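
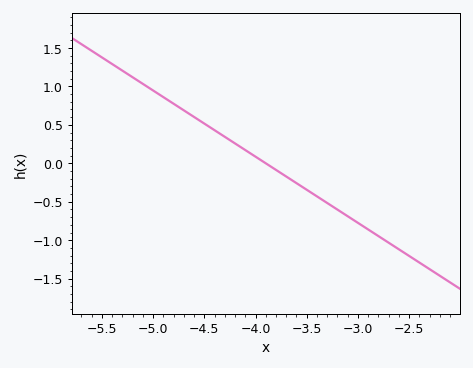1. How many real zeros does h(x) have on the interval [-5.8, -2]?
1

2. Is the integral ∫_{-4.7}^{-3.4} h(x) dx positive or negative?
positive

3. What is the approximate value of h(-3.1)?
-0.688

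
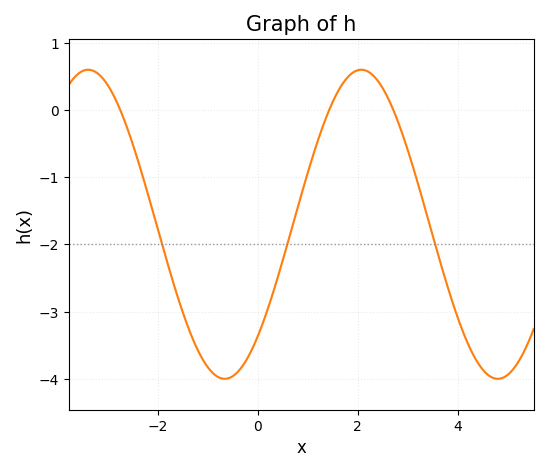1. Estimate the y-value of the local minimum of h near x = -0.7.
-4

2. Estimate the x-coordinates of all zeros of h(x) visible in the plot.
-2.8, 1.4, 2.8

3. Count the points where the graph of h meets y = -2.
3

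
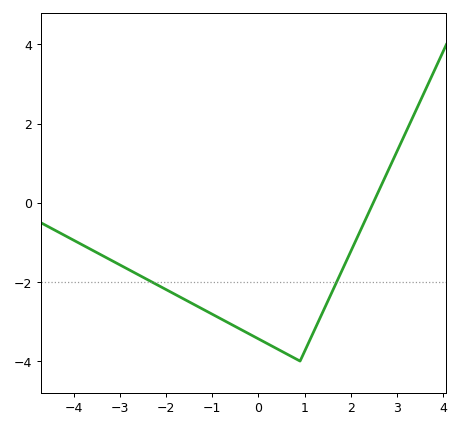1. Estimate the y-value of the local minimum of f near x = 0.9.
-4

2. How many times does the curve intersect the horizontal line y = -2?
2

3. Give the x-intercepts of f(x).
2.48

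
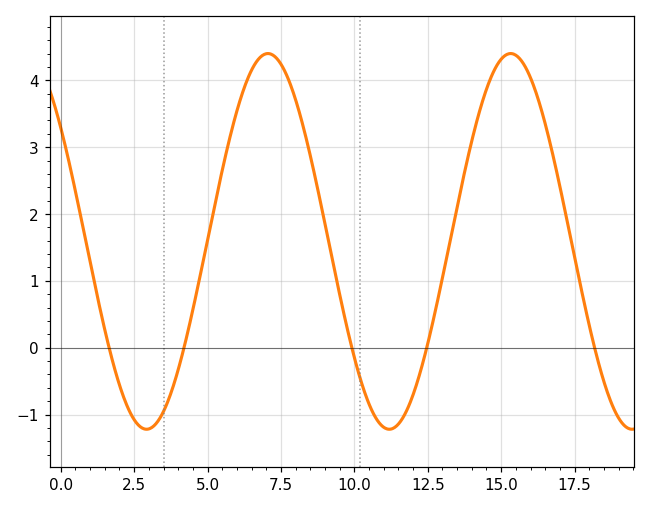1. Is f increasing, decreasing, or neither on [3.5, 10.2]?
neither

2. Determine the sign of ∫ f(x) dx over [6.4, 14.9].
positive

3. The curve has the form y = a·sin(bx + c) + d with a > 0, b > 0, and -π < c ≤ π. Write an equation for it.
y = 2.81sin(0.76x + 2.49) + 1.59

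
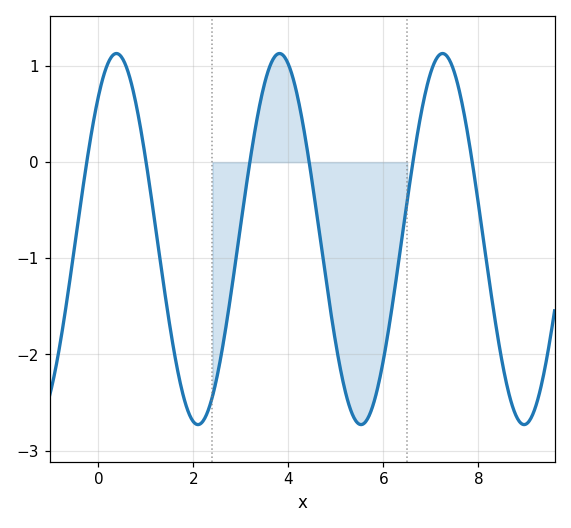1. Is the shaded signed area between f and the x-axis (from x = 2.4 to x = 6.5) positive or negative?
negative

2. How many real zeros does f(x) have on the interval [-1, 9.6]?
6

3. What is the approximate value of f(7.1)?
1.1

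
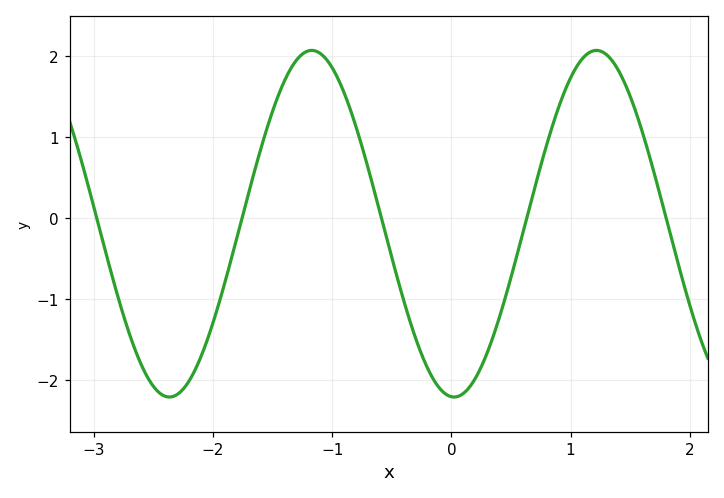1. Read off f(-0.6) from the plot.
0.074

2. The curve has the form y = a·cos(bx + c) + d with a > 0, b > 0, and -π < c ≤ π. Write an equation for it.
y = 2.14cos(2.63x + 3.08) - 0.07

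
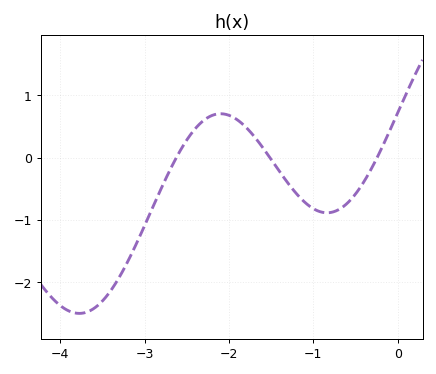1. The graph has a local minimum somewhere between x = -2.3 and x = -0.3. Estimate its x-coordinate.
-0.8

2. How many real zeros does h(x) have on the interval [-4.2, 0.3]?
3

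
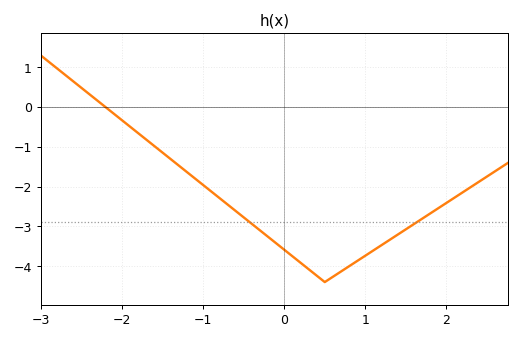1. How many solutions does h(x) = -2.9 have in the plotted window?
2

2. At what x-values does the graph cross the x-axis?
-2.2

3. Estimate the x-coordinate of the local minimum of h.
0.5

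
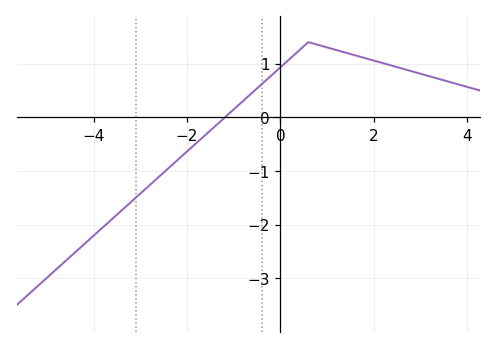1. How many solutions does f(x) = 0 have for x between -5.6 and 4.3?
1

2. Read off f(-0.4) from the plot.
0.616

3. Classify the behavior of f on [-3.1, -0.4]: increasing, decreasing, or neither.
increasing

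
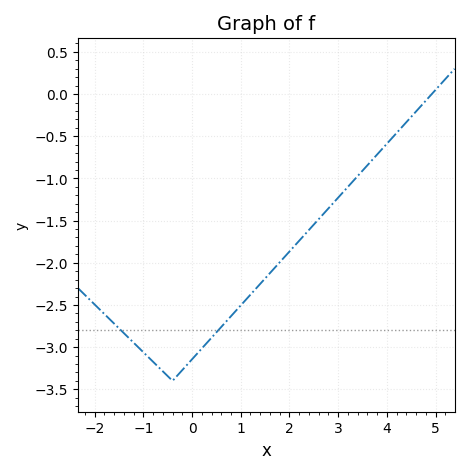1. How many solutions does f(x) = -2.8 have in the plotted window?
2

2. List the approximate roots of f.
5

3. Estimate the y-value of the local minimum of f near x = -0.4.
-3.4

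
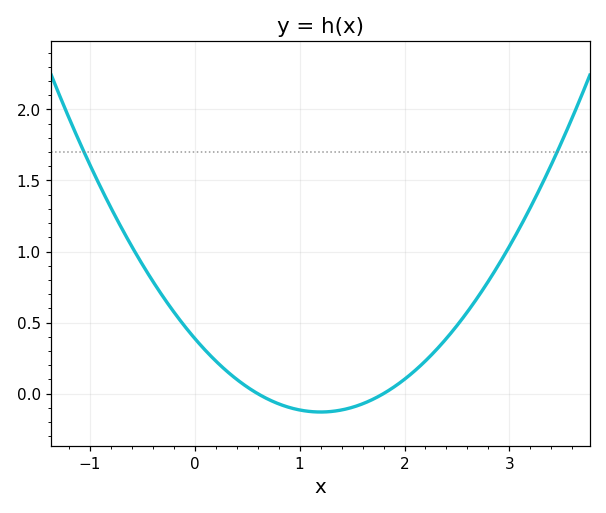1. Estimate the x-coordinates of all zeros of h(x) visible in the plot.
0.6, 1.8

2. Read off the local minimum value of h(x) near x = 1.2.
-0.15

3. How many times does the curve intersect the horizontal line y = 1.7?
2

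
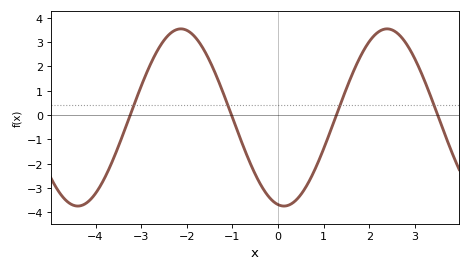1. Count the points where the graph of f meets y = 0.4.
4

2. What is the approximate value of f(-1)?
-0.1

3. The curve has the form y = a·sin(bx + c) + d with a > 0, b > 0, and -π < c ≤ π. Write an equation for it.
y = 3.64sin(1.39x - 1.75) - 0.1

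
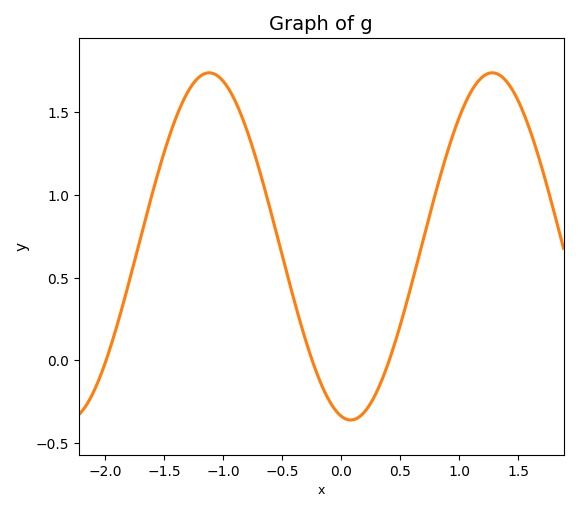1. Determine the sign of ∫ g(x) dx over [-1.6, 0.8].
positive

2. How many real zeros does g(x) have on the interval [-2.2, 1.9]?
3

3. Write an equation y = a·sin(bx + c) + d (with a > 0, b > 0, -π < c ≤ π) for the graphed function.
y = 1.05sin(2.62x - 1.78) + 0.69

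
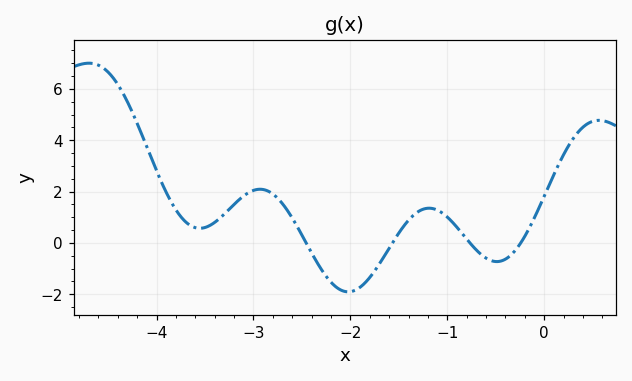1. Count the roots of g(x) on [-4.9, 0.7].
4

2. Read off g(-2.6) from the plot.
1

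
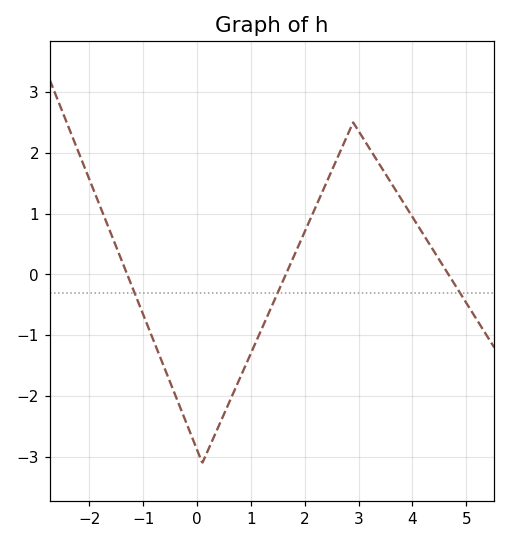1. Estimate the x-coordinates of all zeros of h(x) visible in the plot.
-1.2, 1.6, 4.6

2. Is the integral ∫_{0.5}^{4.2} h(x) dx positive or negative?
positive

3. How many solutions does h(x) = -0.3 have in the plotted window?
3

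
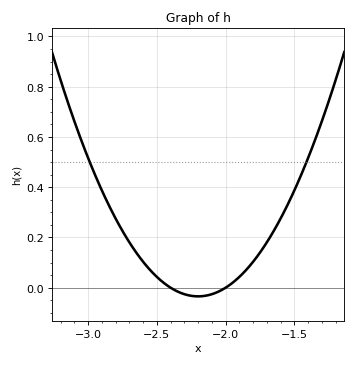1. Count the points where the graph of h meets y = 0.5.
2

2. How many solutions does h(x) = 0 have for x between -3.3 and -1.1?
2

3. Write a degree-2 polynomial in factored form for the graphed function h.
y = 0.86(x + 2.4)(x + 2)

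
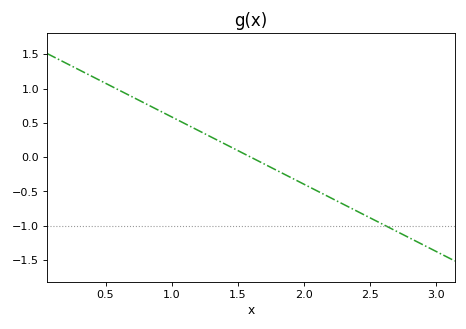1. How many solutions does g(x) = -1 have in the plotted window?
1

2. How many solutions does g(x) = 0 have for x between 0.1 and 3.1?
1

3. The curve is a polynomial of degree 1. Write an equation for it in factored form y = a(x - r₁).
y = -0.98(x - 1.6)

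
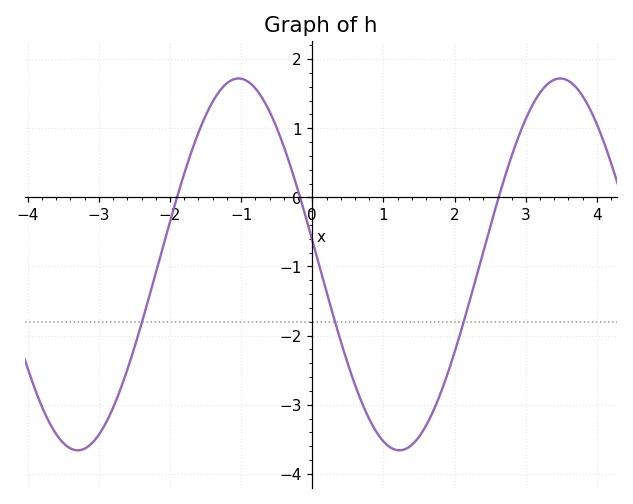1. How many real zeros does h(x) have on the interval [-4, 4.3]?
3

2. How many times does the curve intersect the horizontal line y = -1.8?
3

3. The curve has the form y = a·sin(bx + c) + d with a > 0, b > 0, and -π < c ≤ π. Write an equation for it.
y = 2.69sin(1.39x + 3.01) - 0.97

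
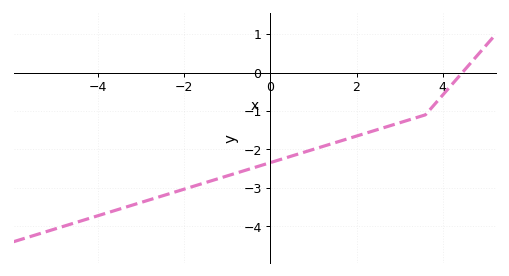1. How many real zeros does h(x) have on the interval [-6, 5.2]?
1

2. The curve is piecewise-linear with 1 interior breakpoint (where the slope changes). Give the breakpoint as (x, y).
(3.6, -1.1)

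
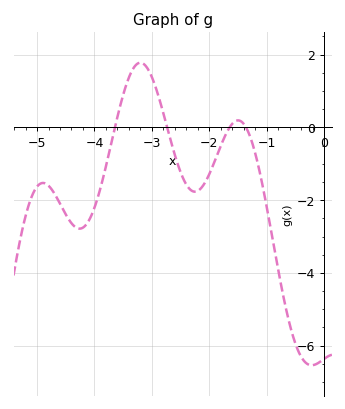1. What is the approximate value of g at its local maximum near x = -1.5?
0.2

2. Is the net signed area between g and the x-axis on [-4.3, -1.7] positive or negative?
negative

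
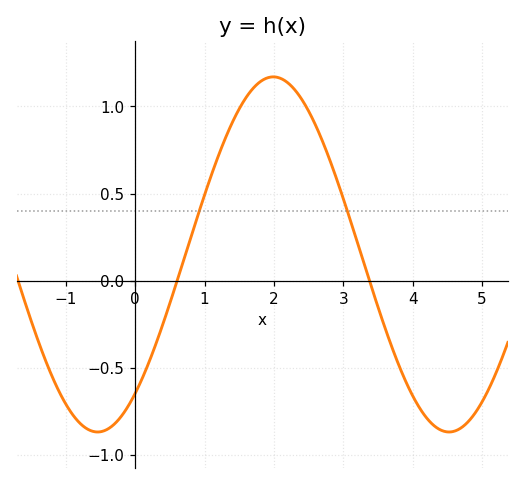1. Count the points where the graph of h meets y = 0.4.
2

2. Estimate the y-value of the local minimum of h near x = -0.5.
-0.85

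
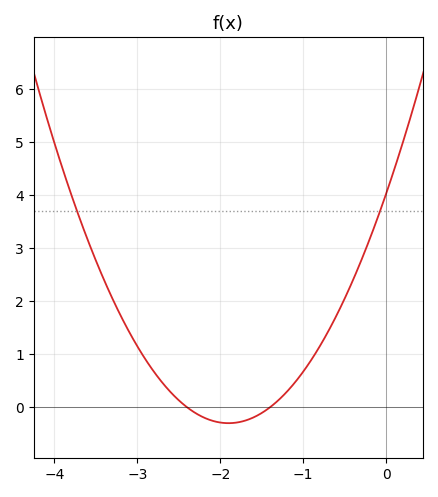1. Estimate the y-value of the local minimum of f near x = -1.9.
-0.3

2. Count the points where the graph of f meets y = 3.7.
2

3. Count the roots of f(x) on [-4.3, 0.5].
2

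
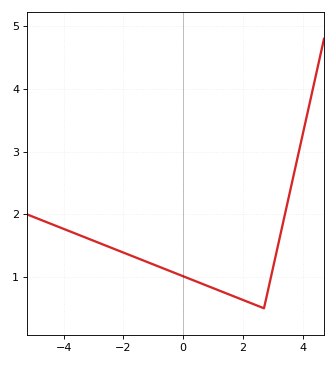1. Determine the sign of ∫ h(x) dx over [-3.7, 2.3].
positive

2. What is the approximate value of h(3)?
1.14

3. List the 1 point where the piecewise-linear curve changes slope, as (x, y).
(2.7, 0.5)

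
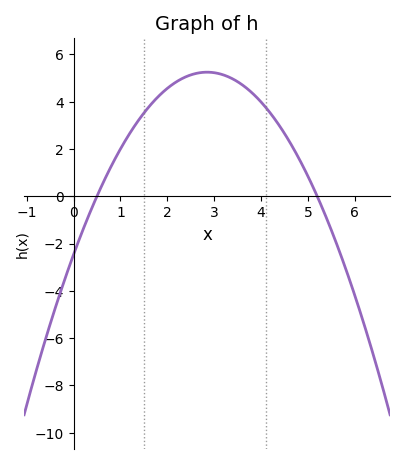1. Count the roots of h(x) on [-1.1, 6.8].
2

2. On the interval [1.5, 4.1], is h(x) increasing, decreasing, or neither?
neither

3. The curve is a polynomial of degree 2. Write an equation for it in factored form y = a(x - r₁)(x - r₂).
y = -0.95(x - 0.5)(x - 5.2)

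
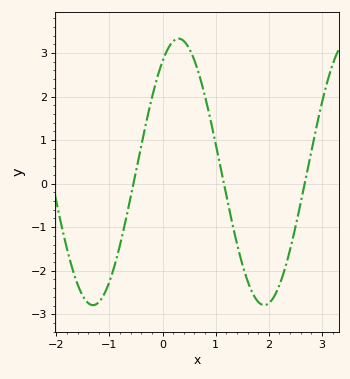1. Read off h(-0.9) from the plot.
-1.87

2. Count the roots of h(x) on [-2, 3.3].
3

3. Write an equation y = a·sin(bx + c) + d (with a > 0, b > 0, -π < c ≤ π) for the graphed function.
y = 3.06sin(1.95x + 0.982) + 0.27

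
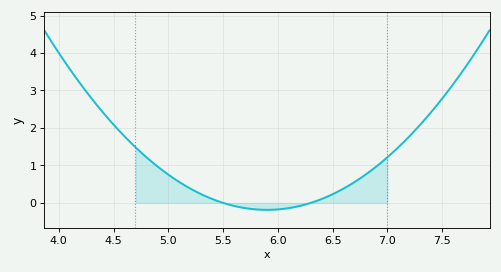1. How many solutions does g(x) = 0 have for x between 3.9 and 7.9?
2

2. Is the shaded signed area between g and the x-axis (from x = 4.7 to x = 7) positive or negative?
positive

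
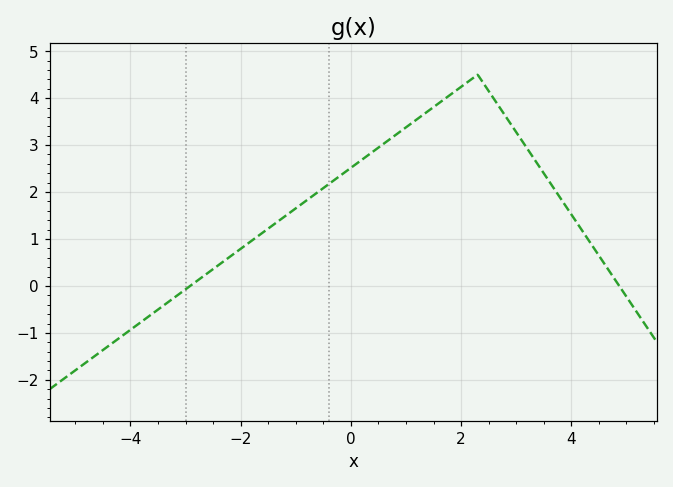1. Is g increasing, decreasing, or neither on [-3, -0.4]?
increasing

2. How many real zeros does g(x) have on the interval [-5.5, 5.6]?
2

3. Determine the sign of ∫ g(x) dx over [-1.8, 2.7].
positive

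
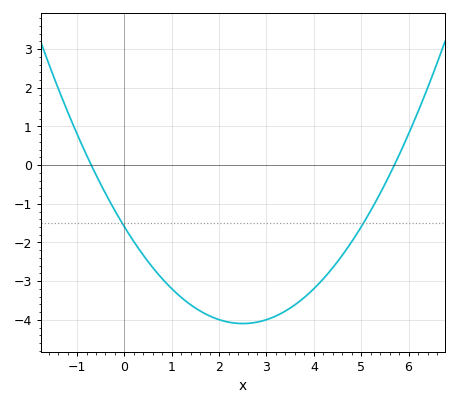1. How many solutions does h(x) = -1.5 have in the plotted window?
2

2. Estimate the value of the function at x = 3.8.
-3.42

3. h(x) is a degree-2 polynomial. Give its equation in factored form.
y = 0.4(x + 0.7)(x - 5.7)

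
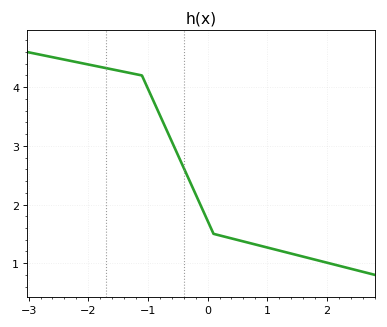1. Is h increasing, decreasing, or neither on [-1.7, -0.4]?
decreasing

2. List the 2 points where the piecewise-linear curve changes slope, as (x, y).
(-1.1, 4.2); (0.1, 1.5)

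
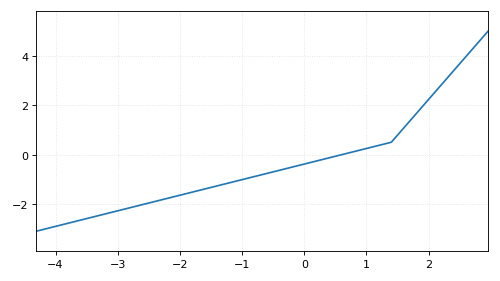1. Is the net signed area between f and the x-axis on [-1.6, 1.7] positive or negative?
negative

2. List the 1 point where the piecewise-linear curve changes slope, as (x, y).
(1.4, 0.5)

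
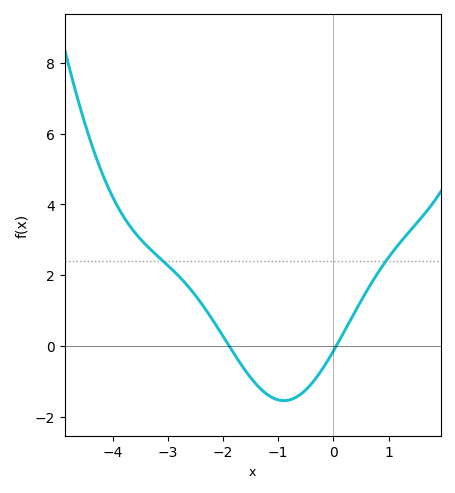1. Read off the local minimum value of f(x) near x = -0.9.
-1.53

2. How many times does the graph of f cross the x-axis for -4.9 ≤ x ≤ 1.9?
2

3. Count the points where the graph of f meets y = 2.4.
2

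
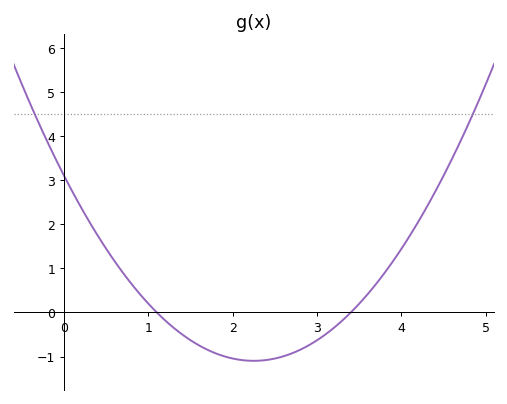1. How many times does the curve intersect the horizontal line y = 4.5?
2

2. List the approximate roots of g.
1.1, 3.4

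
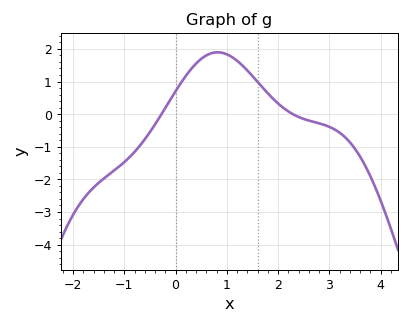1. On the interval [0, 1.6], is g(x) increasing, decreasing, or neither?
neither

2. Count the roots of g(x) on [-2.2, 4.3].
2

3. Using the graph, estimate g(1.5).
1.2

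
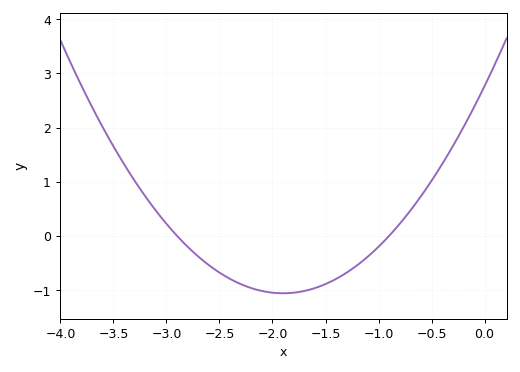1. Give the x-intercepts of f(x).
-2.9, -0.9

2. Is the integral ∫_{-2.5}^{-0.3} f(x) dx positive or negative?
negative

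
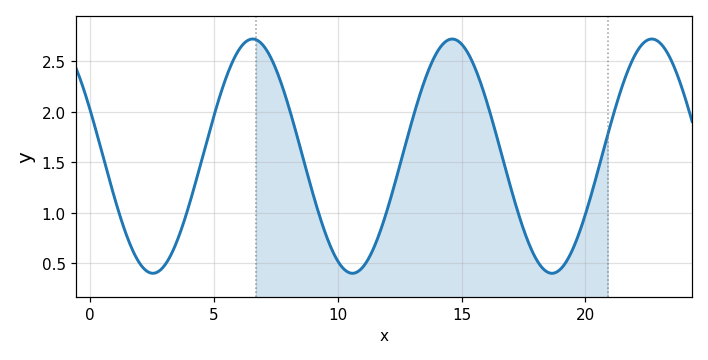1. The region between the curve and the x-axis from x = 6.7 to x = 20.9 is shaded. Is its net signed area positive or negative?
positive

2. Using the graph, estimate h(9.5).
0.799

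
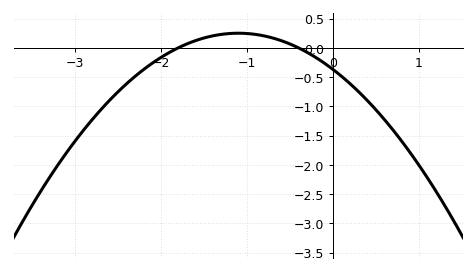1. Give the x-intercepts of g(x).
-1.8, -0.4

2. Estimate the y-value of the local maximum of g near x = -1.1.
0.25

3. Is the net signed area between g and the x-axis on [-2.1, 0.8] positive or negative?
negative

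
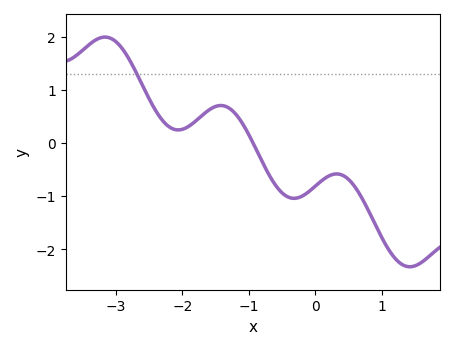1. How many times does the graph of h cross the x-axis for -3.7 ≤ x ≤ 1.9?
1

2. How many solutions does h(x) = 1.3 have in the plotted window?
1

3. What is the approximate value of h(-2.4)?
0.6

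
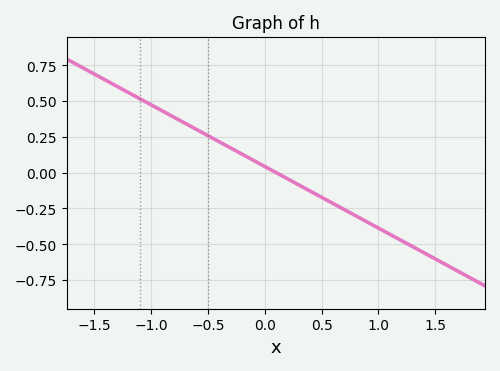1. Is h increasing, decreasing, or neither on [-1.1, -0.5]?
decreasing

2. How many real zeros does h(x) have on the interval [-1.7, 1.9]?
1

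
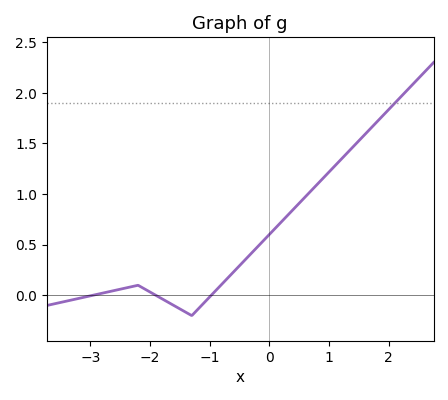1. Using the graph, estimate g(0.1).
0.65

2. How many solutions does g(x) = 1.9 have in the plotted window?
1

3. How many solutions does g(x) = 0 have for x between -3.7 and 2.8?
3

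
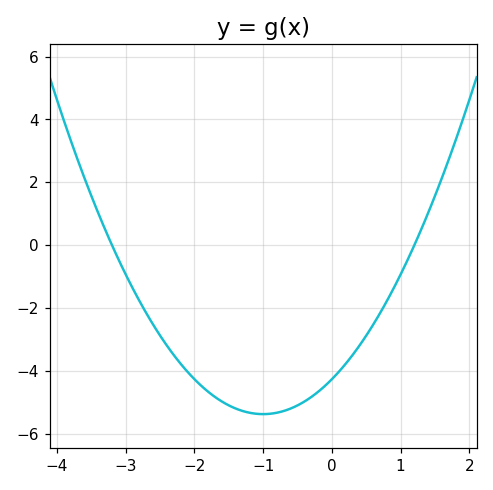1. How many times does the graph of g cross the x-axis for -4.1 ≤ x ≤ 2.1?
2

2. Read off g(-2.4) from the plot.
-3.2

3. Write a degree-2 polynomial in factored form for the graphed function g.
y = 1.11(x + 3.2)(x - 1.2)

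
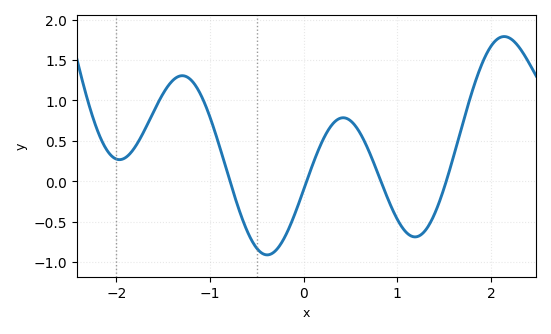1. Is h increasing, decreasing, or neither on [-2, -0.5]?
neither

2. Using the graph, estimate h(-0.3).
-0.85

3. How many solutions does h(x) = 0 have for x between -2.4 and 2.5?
4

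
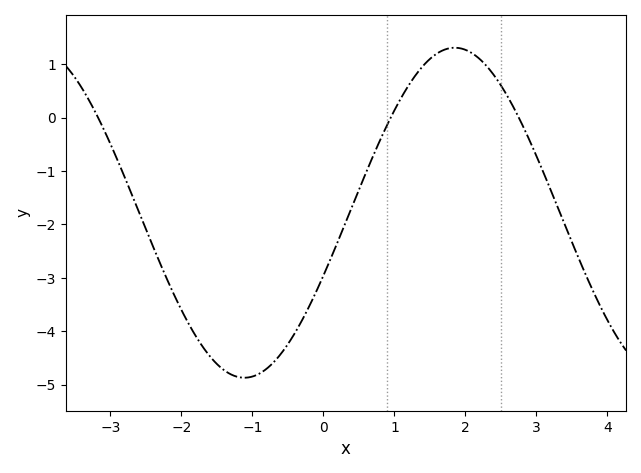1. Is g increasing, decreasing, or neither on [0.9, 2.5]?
neither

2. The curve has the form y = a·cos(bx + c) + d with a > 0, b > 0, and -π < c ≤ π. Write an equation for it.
y = 3.09cos(1.1x - 2) - 1.78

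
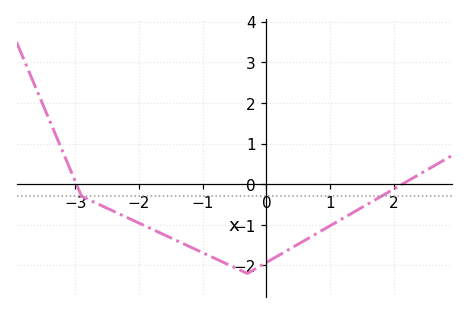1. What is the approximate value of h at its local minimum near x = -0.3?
-2.2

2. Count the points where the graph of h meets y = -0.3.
2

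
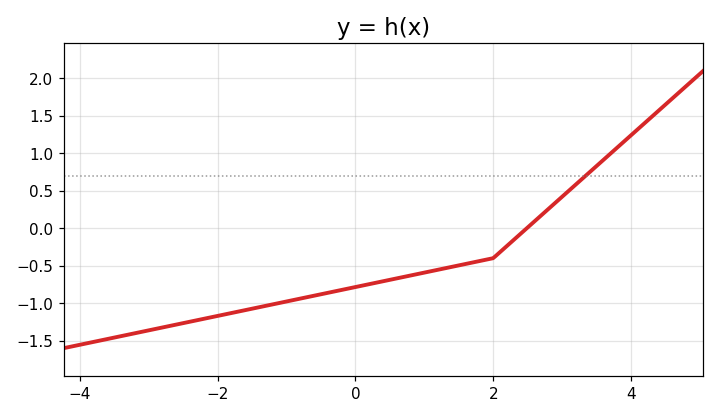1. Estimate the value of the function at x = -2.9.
-1.34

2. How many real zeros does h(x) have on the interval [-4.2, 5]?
1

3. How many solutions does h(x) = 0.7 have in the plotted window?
1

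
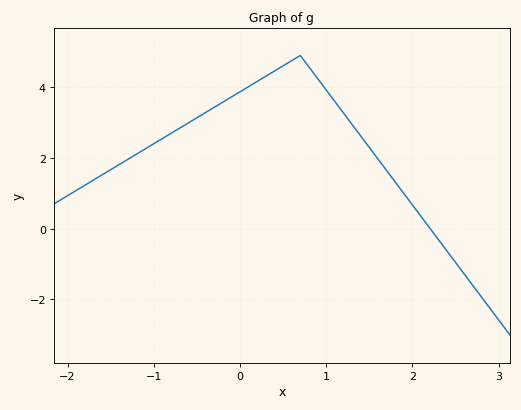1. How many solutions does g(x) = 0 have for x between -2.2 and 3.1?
1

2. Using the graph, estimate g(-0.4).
3.28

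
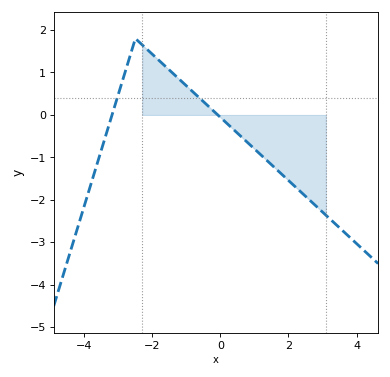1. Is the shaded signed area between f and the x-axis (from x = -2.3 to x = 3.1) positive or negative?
negative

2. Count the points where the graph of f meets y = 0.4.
2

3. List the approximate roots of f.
-3.19, -0.077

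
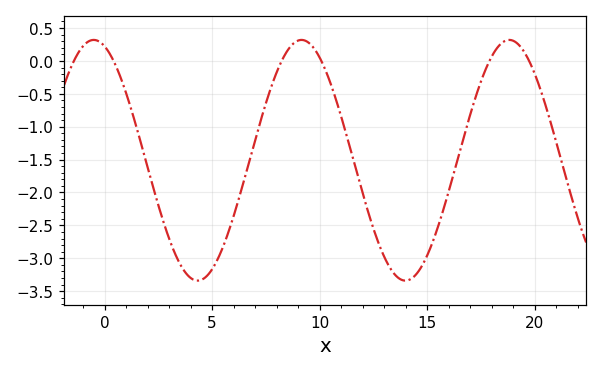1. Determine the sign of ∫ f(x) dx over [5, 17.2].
negative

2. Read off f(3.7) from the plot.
-3.19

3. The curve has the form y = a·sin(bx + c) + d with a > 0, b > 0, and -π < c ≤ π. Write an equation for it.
y = 1.83sin(0.65x + 1.9) - 1.51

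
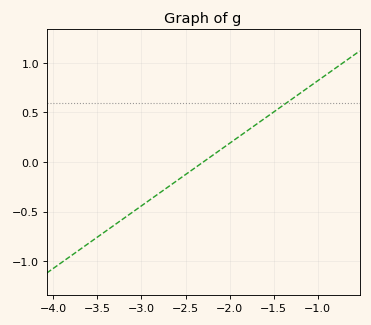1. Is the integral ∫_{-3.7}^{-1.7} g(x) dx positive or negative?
negative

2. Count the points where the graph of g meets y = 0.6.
1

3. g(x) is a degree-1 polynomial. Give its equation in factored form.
y = 0.63(x + 2.3)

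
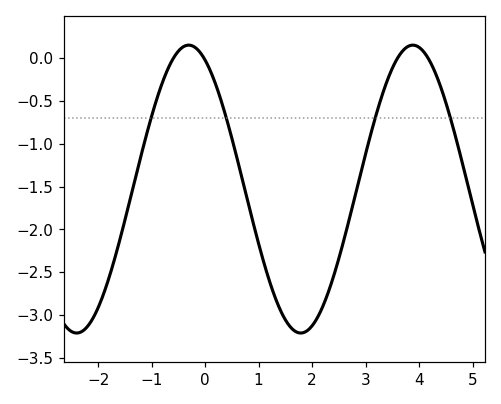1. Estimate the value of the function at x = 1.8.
-3.2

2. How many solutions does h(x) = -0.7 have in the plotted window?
4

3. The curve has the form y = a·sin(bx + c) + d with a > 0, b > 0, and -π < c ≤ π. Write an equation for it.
y = 1.68sin(1.5x + 2) - 1.53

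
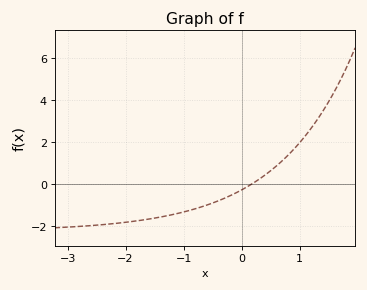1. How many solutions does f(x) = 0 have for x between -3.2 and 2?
1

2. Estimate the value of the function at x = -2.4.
-1.94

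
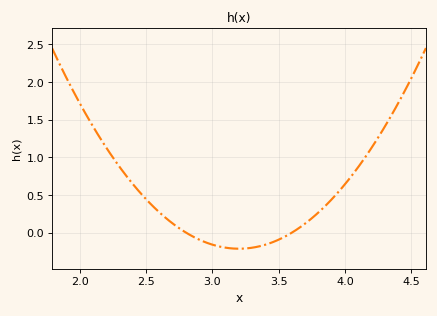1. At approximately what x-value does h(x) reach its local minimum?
3.2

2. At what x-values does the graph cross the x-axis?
2.8, 3.6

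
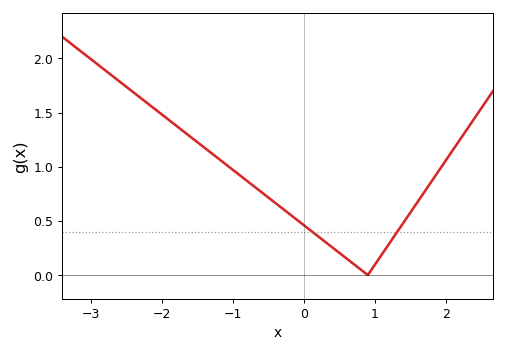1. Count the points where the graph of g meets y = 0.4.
2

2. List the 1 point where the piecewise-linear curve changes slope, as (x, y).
(0.9, 0)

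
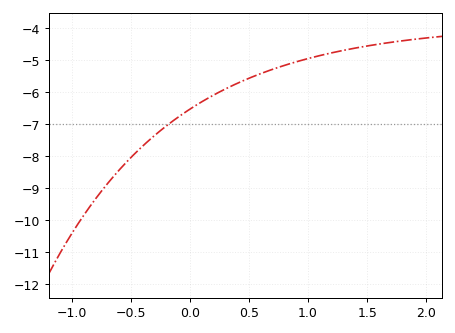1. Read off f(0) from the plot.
-6.54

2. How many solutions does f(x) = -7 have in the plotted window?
1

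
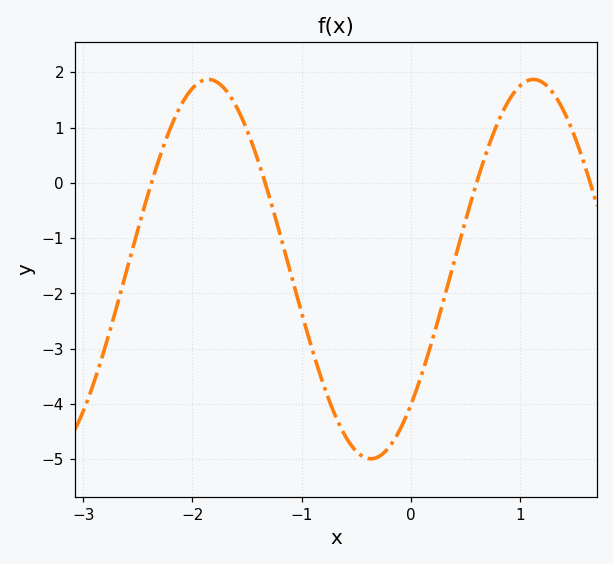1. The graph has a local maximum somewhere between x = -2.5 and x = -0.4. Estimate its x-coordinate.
-1.85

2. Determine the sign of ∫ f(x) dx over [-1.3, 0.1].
negative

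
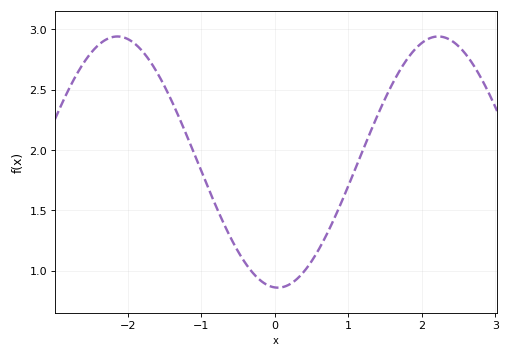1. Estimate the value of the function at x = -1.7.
2.75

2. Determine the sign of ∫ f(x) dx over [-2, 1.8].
positive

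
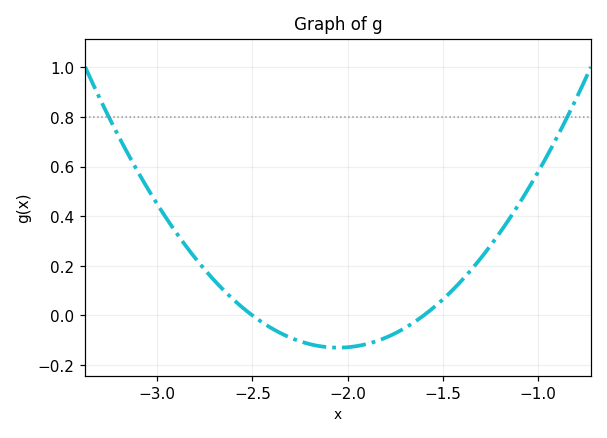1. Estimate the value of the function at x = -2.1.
-0.128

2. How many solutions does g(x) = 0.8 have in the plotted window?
2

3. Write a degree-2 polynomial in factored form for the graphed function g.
y = 0.64(x + 2.5)(x + 1.6)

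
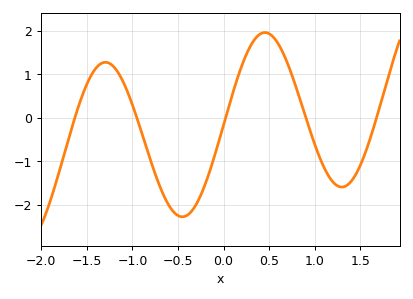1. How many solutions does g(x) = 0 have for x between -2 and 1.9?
5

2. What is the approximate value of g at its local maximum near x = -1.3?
1.28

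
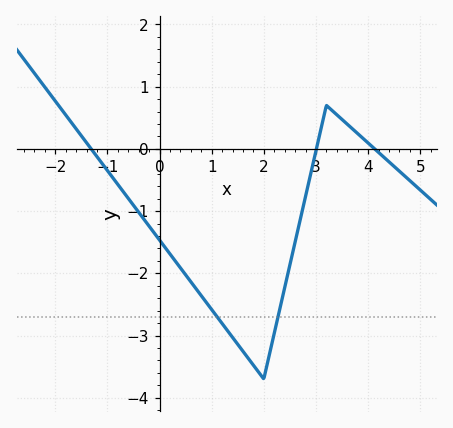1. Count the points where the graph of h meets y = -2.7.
2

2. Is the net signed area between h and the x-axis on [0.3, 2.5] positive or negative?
negative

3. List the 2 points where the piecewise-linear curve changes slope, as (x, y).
(2, -3.7); (3.2, 0.7)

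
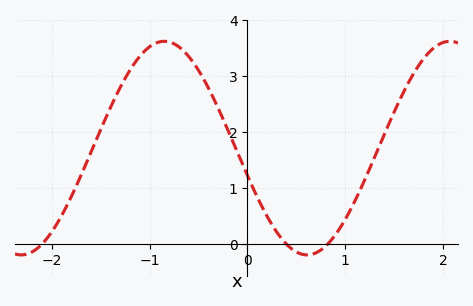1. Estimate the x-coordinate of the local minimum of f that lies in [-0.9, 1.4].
0.608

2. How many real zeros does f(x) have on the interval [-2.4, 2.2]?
3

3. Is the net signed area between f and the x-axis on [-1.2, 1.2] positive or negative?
positive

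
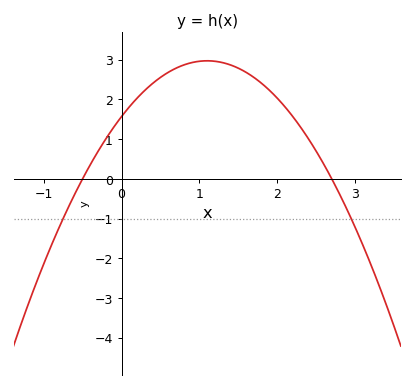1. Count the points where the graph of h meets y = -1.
2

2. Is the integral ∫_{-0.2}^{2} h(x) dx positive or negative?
positive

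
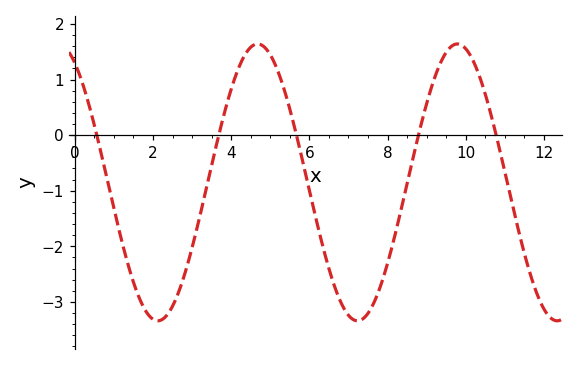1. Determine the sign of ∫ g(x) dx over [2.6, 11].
negative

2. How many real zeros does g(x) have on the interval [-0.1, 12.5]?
5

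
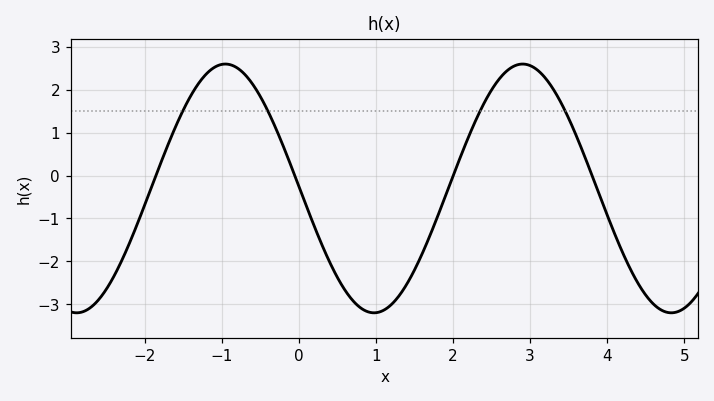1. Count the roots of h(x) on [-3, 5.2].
4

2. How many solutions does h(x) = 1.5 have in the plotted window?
4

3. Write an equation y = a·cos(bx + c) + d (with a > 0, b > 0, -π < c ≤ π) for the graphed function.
y = 2.9cos(1.6x + 1.6) - 0.3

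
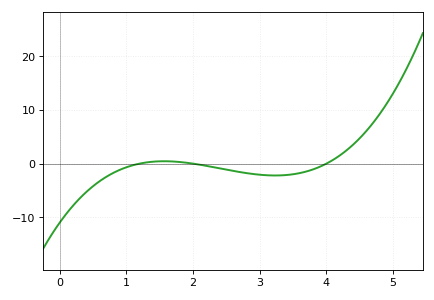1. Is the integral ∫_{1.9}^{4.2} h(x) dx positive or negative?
negative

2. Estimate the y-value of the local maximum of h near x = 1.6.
0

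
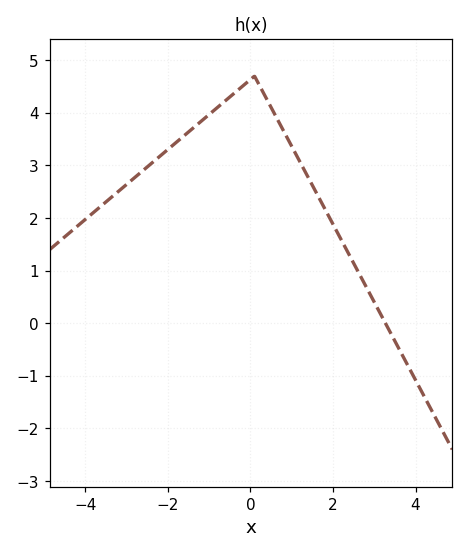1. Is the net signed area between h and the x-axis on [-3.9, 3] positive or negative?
positive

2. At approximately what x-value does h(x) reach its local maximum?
0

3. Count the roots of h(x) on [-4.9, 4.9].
1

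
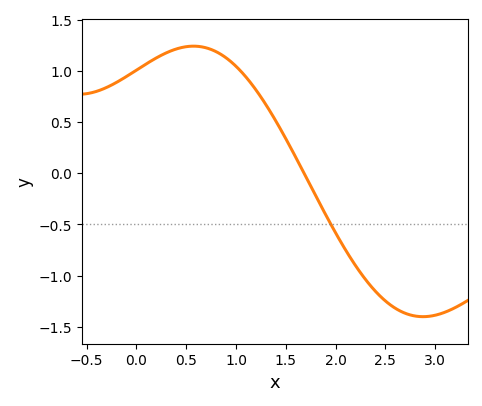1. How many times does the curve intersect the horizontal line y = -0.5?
1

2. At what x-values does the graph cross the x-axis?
1.7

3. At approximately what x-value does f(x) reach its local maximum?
0.6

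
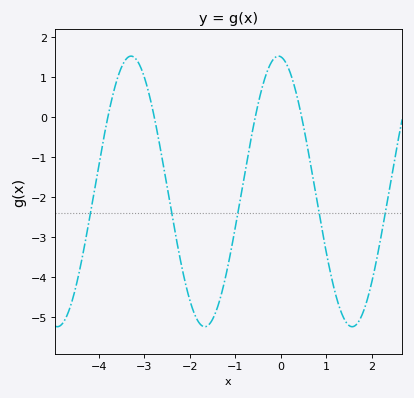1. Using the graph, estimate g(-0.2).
1.38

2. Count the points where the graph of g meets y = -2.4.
5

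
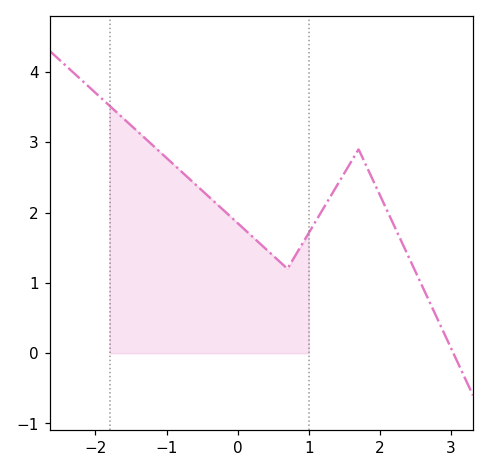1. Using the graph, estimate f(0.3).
1.57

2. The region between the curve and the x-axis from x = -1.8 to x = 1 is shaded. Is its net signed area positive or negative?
positive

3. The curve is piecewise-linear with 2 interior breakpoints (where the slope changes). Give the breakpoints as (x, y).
(0.7, 1.2); (1.7, 2.9)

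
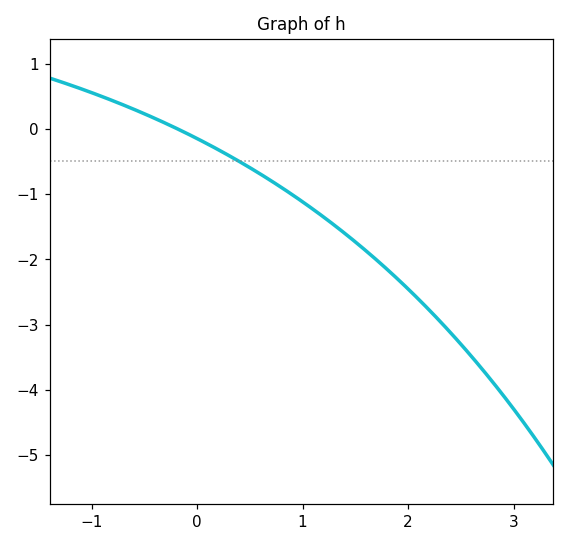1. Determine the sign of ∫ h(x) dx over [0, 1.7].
negative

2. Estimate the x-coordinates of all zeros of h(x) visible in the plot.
-0.188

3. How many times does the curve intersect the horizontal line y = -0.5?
1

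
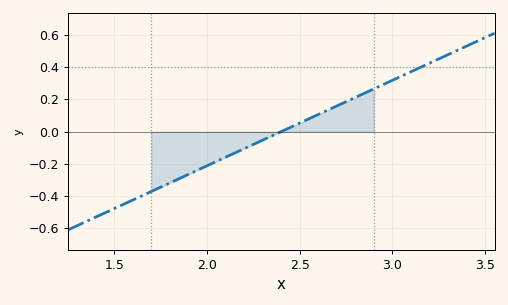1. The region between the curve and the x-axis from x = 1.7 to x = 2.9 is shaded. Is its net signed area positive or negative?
negative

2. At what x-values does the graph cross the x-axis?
2.4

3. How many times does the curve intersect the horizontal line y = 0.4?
1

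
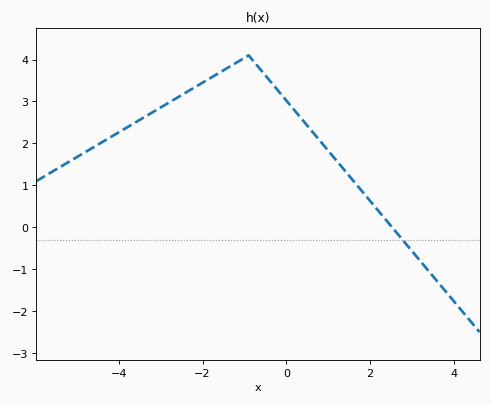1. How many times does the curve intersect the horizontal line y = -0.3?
1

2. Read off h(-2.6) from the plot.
3.1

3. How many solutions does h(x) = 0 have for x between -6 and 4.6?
1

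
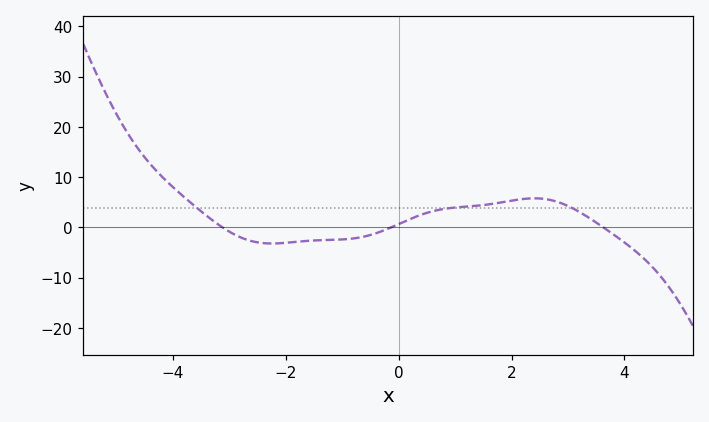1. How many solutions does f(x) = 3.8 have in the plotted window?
3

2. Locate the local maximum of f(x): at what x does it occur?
2.4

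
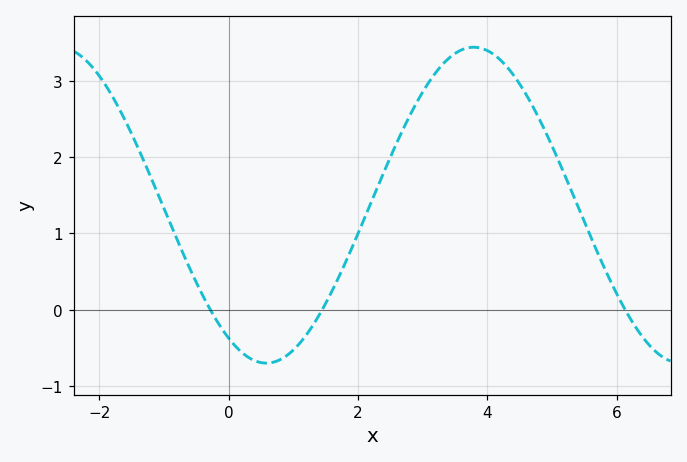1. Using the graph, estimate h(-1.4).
2.12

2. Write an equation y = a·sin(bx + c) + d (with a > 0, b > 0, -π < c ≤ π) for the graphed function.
y = 2.07sin(0.98x - 2.14) + 1.37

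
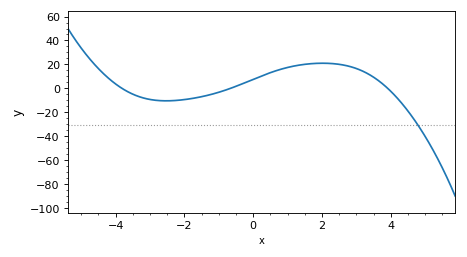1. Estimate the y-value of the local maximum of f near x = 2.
21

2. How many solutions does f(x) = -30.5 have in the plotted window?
1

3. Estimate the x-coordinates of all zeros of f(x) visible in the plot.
-3.82, -0.654, 3.91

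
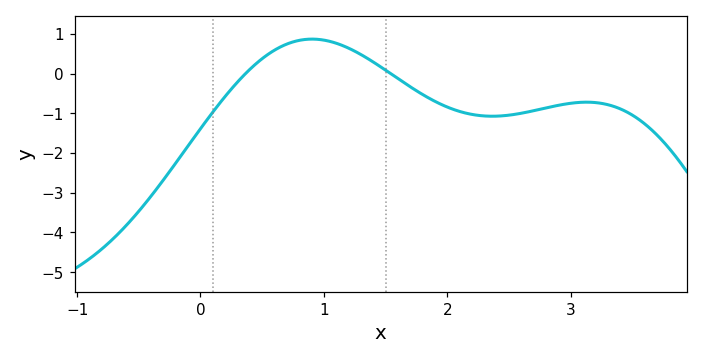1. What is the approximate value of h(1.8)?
-0.5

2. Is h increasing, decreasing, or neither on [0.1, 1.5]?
neither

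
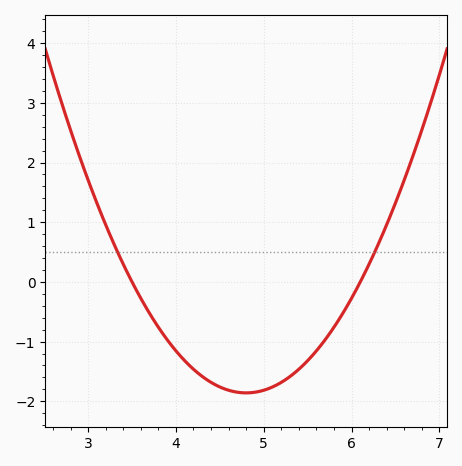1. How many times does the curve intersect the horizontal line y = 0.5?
2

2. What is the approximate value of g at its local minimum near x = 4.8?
-1.9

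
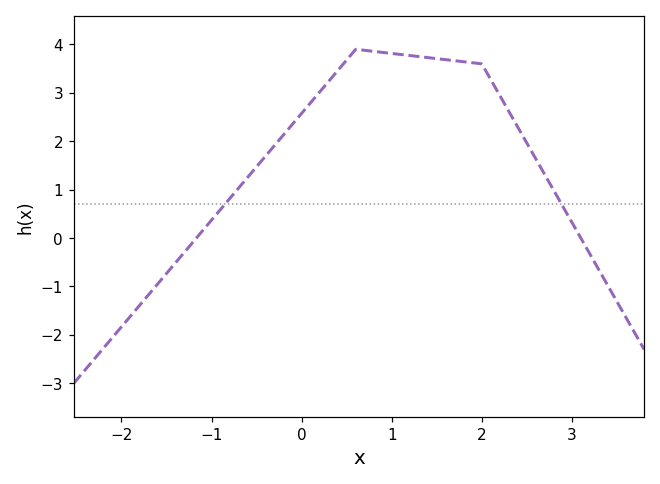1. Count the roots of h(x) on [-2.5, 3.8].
2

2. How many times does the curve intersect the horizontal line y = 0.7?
2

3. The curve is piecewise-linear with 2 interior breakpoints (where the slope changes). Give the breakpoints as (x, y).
(0.6, 3.9); (2, 3.6)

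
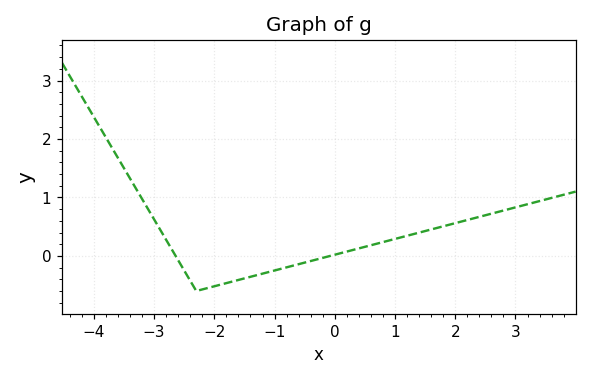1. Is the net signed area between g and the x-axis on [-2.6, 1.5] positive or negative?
negative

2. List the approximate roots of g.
-2.6, 0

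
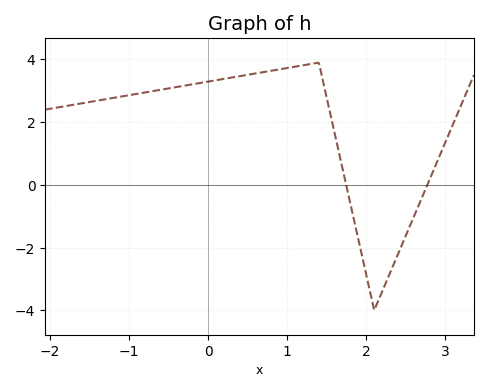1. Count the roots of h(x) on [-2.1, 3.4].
2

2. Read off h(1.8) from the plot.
-0.6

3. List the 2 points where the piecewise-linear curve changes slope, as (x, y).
(1.4, 3.9); (2.1, -4)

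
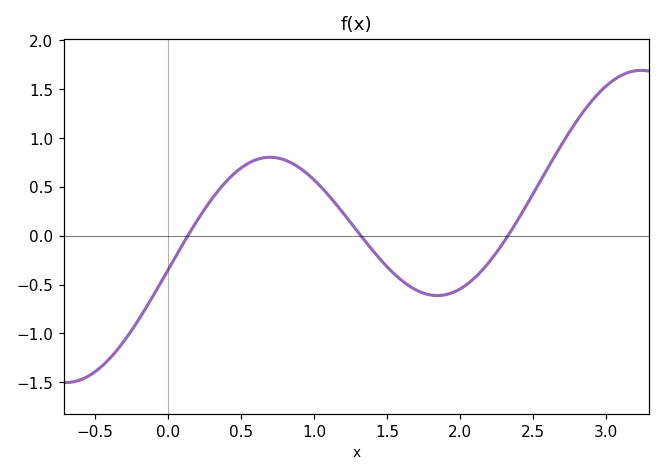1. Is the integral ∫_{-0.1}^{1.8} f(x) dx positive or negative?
positive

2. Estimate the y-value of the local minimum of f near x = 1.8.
-0.6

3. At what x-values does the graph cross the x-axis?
0.1, 1.3, 2.3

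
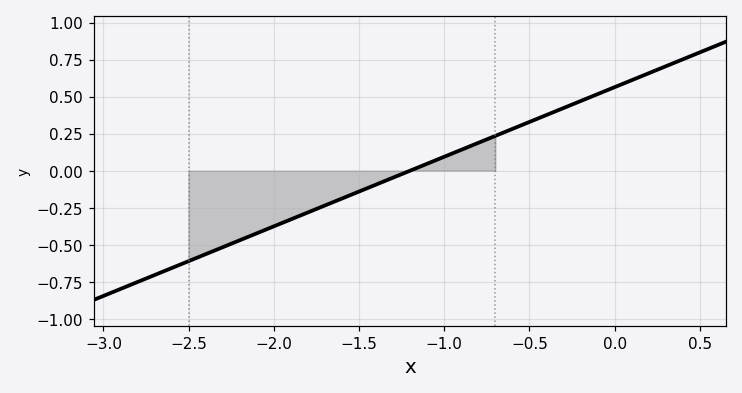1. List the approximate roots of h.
-1.2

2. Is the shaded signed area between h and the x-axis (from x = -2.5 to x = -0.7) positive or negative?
negative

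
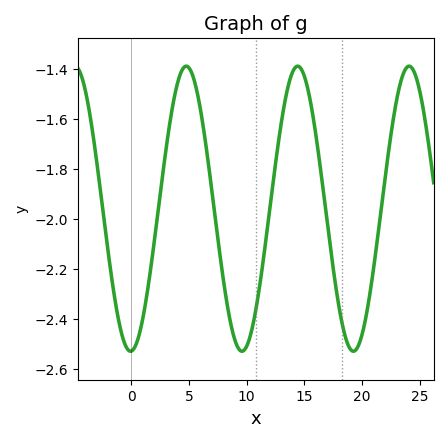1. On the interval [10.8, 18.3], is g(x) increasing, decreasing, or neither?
neither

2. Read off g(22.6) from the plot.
-1.64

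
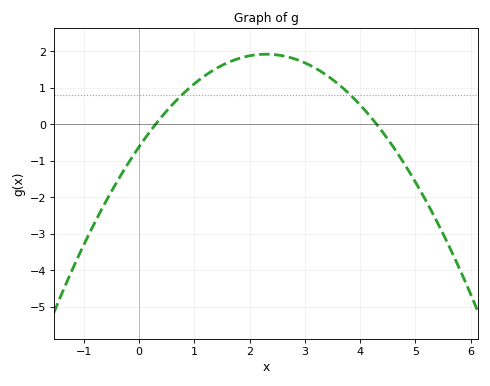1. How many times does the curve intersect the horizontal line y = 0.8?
2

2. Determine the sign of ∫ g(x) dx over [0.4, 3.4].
positive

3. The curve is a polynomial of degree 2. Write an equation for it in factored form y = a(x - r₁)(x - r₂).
y = -0.48(x - 0.3)(x - 4.3)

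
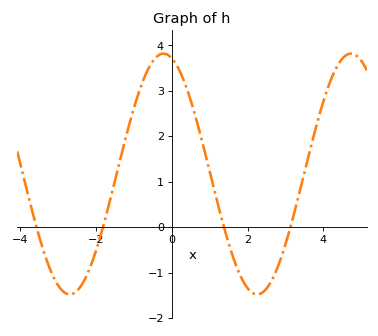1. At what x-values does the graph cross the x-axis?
-3.6, -1.8, 1.4, 3.2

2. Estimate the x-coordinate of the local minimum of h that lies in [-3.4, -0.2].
-2.6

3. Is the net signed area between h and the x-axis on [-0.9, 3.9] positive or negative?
positive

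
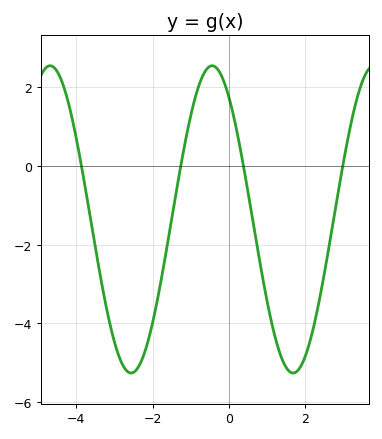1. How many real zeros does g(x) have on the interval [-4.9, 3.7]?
4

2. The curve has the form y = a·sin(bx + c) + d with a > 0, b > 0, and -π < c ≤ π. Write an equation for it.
y = 3.91sin(1.48x + 2.22) - 1.36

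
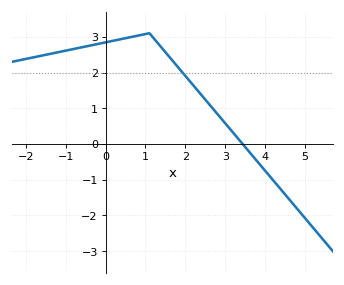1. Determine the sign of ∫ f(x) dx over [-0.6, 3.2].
positive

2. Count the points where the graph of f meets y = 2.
1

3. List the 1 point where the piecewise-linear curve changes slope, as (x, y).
(1.1, 3.1)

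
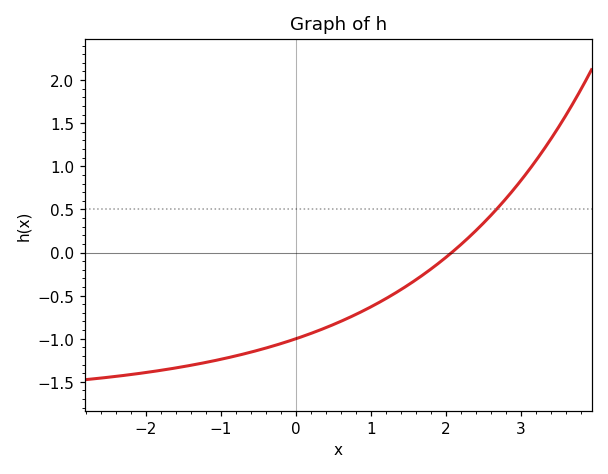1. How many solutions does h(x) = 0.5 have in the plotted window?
1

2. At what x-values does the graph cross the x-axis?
2.1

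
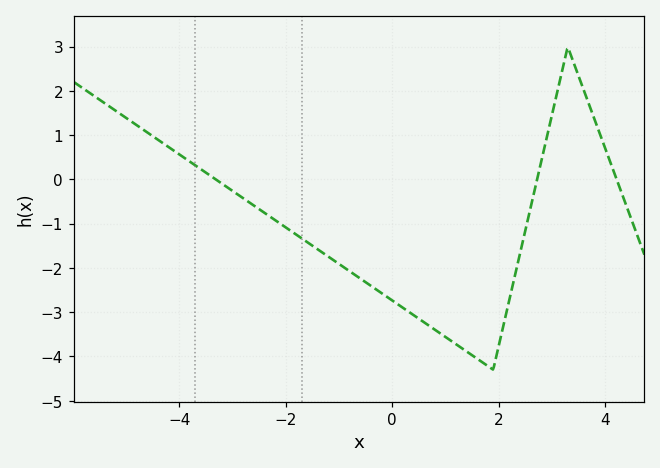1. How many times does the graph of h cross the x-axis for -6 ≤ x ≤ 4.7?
3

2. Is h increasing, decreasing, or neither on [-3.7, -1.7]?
decreasing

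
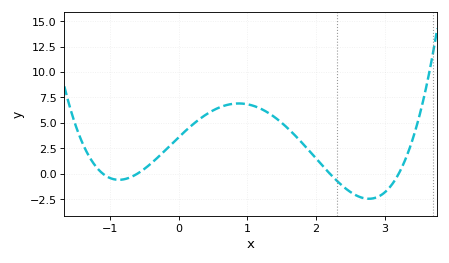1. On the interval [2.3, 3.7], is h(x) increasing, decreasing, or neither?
neither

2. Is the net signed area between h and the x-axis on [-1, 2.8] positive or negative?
positive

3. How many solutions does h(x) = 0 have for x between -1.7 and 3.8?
4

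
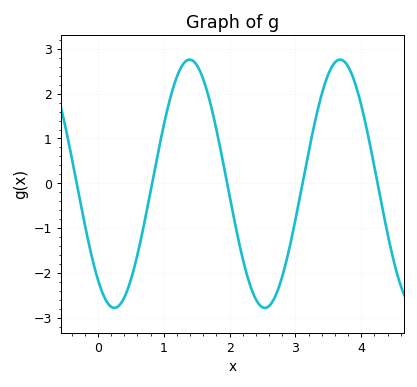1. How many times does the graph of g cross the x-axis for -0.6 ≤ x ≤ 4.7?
5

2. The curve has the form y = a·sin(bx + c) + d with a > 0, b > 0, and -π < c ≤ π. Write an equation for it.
y = 2.77sin(2.75x - 2.26) - 0.01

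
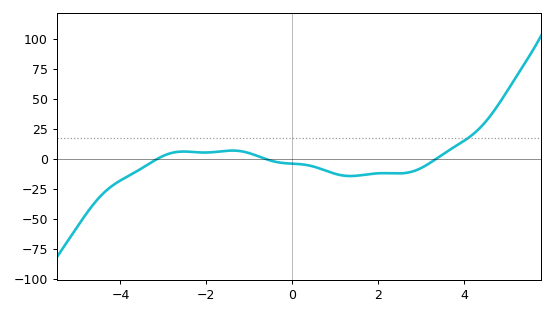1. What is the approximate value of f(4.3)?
25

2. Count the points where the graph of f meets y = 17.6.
1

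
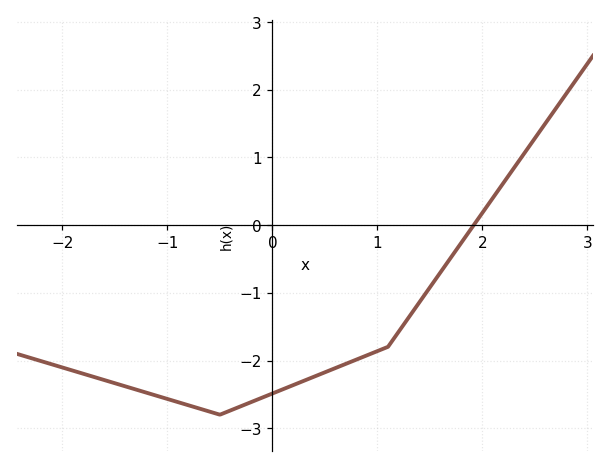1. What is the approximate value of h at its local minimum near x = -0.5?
-2.8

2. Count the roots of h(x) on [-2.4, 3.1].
1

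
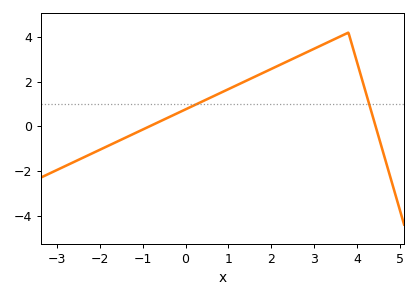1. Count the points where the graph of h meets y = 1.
2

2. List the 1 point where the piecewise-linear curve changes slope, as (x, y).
(3.8, 4.2)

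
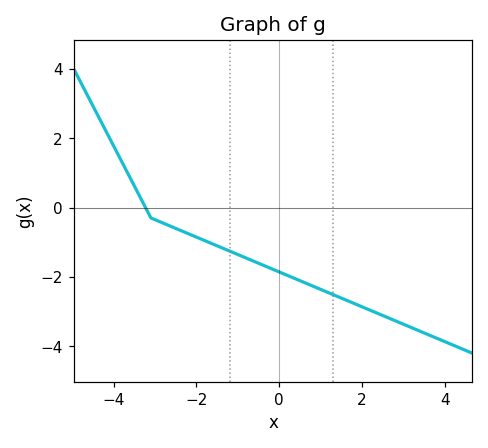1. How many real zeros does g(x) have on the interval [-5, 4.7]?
1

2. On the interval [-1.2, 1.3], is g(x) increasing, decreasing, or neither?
decreasing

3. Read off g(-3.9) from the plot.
1.55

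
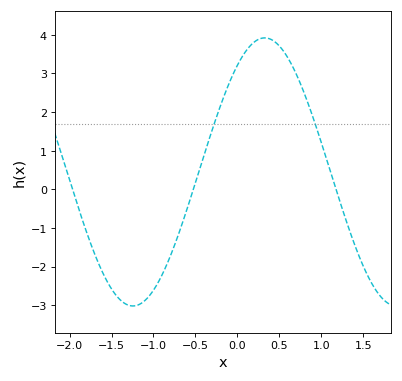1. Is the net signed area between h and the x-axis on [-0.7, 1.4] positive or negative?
positive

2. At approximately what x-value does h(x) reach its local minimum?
-1.2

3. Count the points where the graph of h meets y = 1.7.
2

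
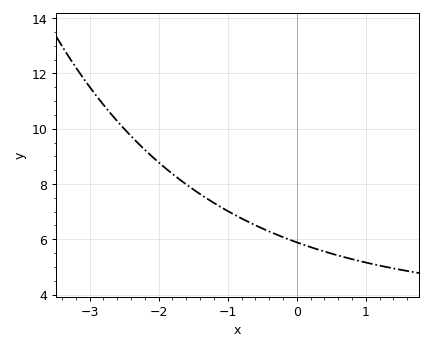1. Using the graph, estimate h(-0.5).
6.39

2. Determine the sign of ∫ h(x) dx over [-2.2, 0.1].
positive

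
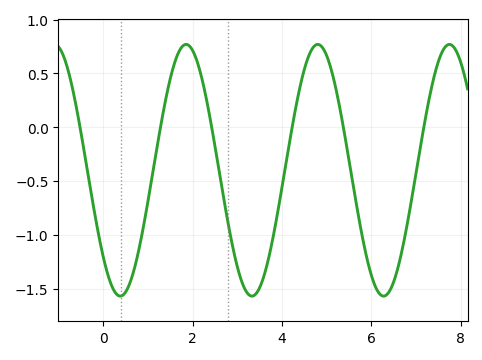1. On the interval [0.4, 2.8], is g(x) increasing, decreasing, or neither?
neither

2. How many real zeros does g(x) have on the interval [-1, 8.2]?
6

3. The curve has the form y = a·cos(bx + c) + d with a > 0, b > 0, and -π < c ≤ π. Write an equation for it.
y = 1.17cos(2.13x + 2.34) - 0.4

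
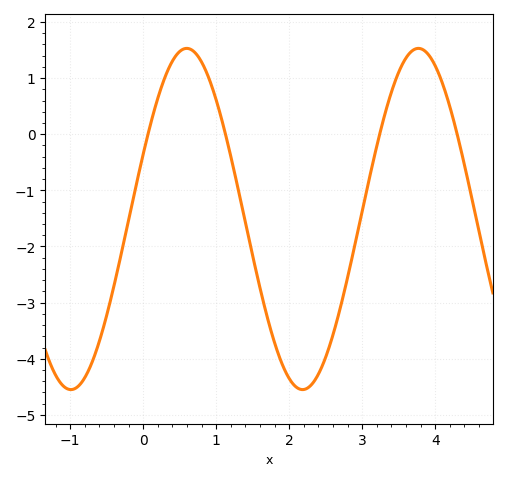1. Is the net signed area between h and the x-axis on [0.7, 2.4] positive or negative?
negative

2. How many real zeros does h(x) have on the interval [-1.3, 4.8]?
4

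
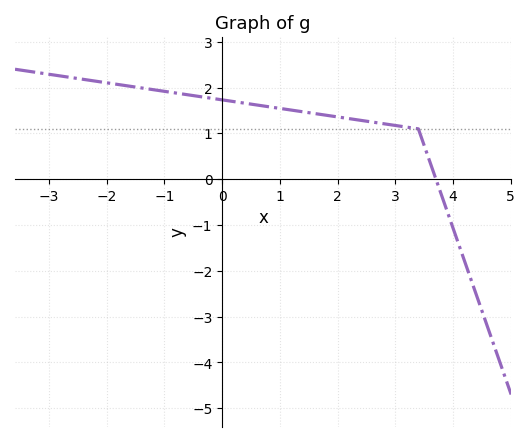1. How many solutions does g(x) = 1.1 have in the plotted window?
1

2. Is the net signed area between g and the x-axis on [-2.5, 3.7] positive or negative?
positive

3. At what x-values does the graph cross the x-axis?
3.8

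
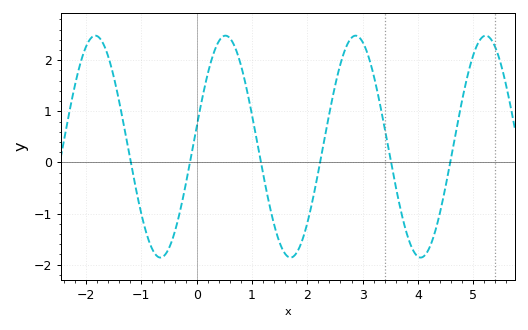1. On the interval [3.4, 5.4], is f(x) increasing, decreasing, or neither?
neither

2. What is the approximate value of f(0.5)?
2.5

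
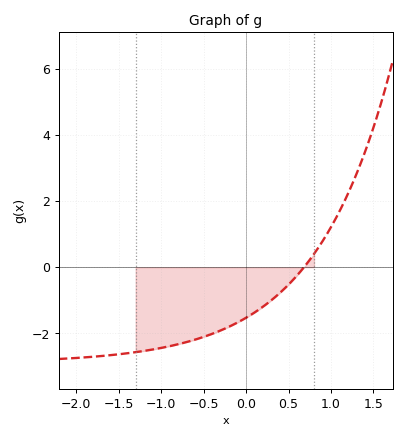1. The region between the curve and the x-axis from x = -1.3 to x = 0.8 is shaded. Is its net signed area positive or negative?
negative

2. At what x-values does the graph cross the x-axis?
0.7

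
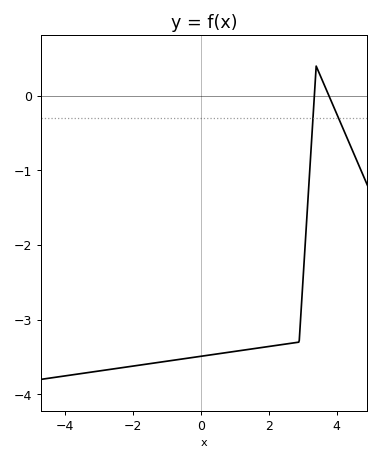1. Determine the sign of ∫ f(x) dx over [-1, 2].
negative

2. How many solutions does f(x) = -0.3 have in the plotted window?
2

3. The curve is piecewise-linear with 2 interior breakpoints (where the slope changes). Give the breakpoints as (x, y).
(2.9, -3.3); (3.4, 0.4)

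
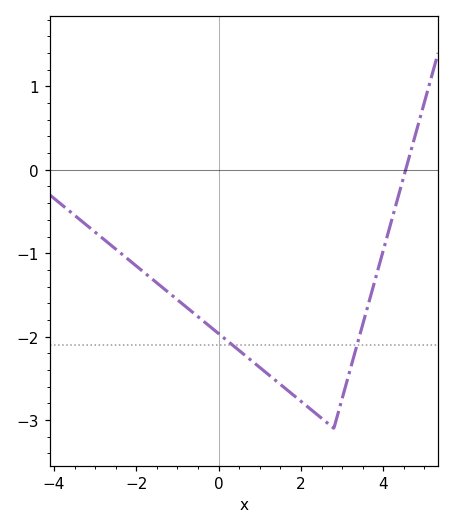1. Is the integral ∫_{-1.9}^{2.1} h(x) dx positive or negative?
negative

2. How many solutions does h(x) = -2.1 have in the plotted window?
2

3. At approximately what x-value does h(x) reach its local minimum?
2.8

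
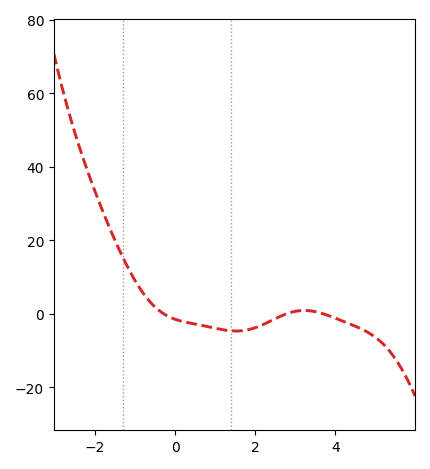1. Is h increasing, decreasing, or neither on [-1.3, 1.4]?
decreasing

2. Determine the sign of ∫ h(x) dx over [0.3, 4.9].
negative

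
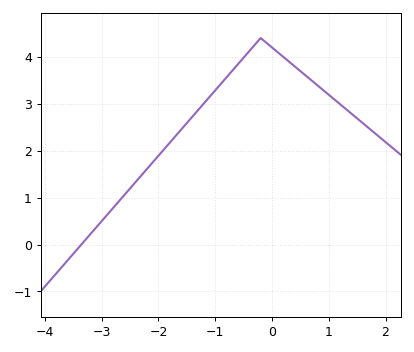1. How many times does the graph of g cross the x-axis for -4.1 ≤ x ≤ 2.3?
1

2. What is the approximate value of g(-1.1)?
3.1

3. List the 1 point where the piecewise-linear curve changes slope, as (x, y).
(-0.2, 4.4)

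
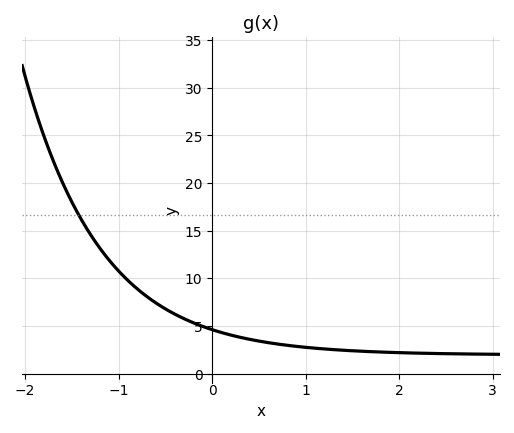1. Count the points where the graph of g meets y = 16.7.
1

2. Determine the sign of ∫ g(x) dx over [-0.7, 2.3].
positive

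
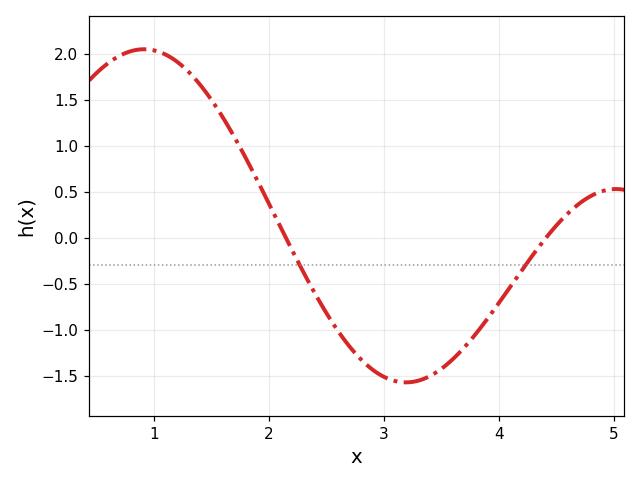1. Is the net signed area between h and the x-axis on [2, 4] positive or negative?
negative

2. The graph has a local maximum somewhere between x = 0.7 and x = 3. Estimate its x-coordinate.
0.914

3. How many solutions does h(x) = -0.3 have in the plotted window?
2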